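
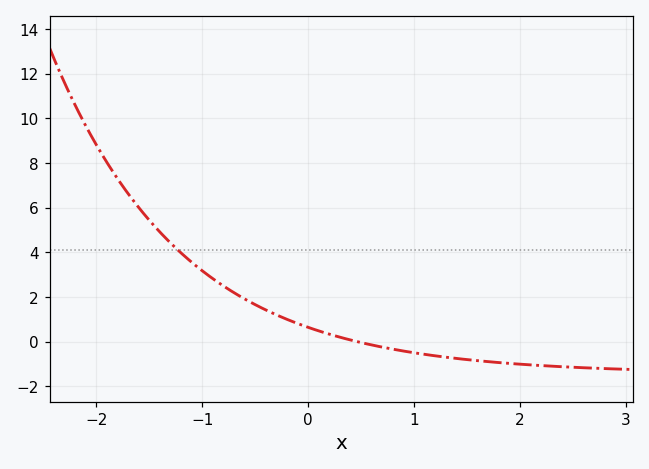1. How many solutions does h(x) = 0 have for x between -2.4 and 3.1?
1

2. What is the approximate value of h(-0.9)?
2.82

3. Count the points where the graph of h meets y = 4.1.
1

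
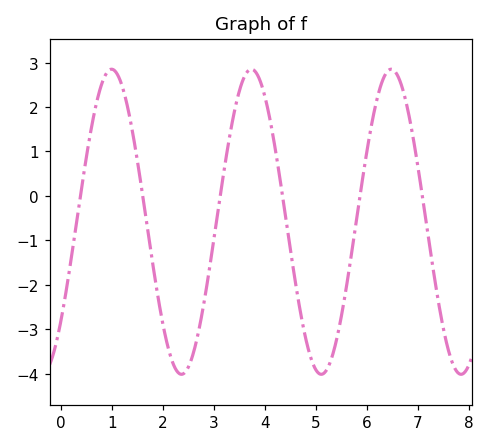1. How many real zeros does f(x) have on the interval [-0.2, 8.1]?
6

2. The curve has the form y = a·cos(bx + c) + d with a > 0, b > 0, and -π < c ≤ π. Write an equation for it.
y = 3.43cos(2.29x - 2.26) - 0.58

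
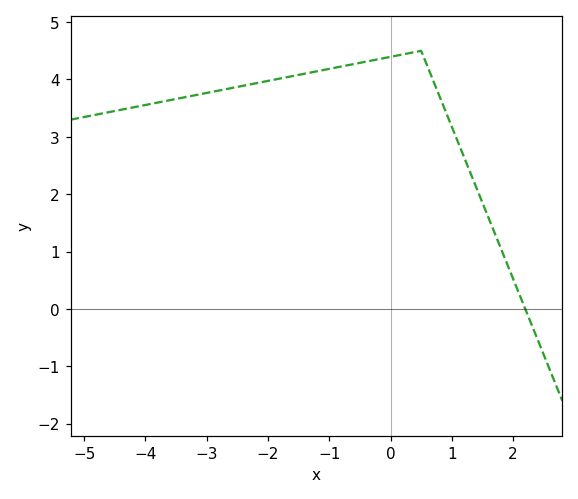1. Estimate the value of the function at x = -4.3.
3.49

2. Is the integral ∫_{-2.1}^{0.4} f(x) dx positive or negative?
positive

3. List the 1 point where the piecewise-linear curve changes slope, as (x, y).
(0.5, 4.5)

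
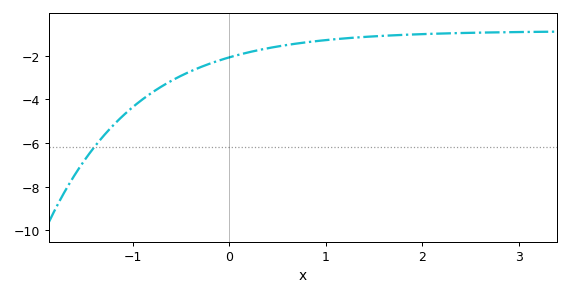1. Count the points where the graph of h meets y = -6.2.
1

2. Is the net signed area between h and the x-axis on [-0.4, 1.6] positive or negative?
negative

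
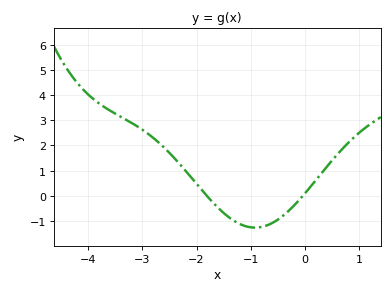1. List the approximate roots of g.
-1.81, -0.038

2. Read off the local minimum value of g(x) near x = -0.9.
-1.26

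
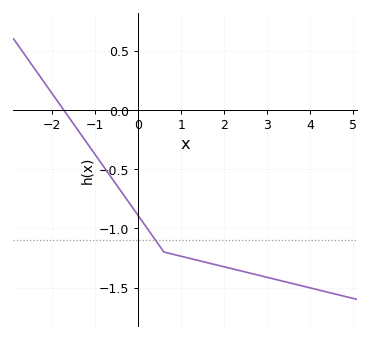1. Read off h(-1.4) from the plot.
-0.15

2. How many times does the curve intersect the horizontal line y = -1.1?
1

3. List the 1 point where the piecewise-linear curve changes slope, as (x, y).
(0.6, -1.2)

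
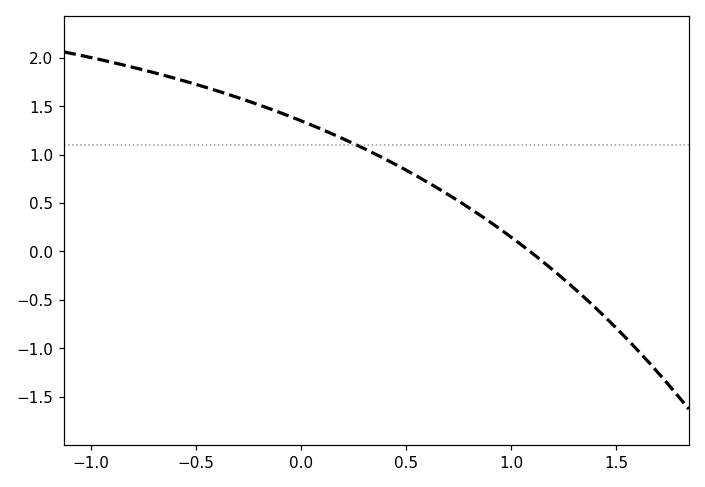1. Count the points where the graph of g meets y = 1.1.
1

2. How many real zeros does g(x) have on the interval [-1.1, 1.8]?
1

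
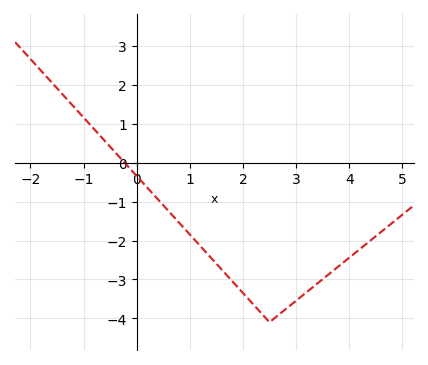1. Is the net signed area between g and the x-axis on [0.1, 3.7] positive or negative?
negative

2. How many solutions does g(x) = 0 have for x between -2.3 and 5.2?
1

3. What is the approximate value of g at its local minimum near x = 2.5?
-4.1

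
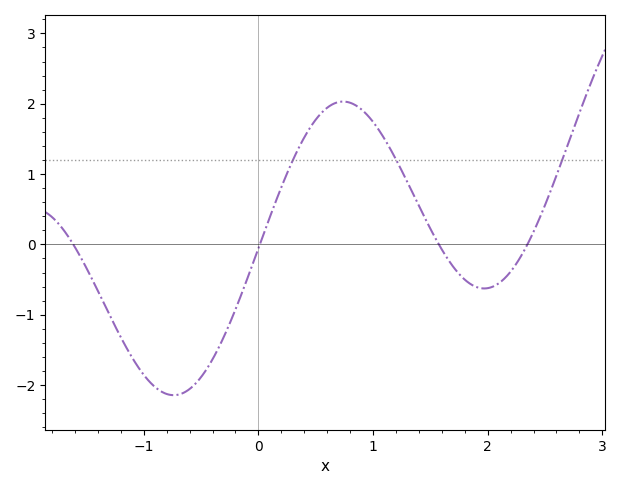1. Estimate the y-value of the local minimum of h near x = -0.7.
-2.14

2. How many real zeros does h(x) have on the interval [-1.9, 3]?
4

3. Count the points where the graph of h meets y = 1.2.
3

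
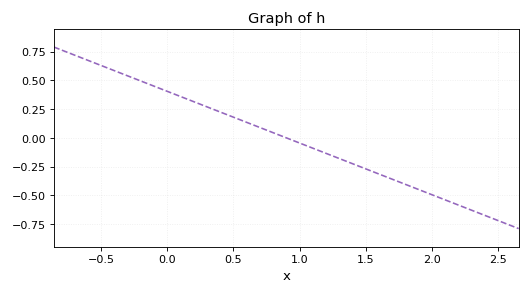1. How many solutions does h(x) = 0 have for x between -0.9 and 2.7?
1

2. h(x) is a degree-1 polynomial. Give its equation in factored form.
y = -0.45(x - 0.9)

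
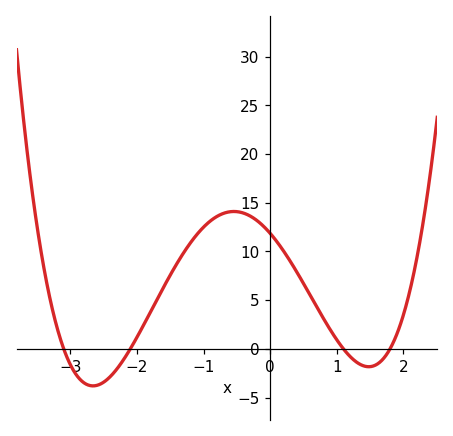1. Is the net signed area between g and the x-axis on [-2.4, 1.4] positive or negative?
positive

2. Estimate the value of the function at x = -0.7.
13.9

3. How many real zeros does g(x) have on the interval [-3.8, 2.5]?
4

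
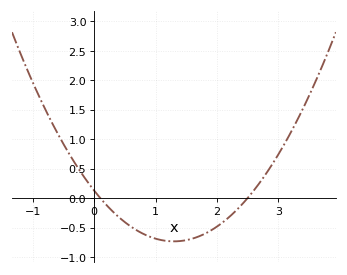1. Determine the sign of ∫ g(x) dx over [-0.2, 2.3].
negative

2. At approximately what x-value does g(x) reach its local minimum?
1.3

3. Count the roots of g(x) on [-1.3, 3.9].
2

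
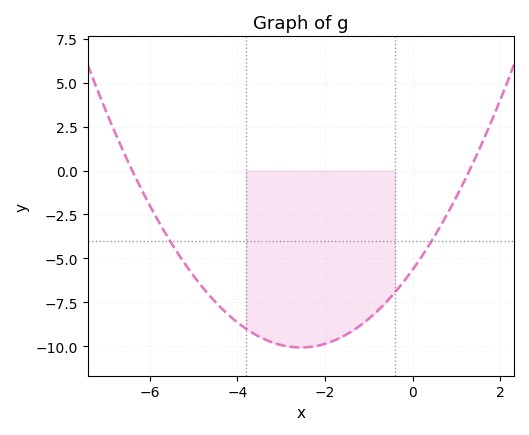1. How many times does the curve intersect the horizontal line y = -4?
2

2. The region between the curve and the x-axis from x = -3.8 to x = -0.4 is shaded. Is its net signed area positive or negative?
negative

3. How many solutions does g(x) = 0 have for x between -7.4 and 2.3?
2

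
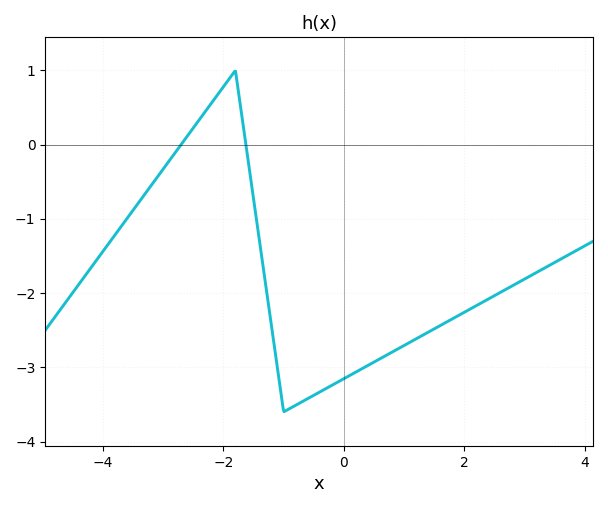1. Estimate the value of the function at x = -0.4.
-3.3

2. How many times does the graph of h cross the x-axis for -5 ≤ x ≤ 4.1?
2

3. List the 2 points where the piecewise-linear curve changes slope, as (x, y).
(-1.8, 1); (-1, -3.6)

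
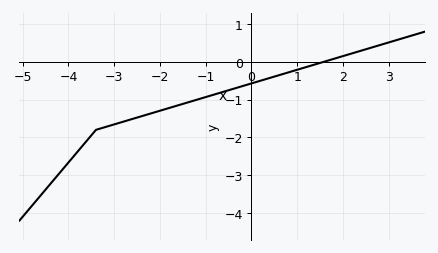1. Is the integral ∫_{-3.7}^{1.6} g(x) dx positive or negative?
negative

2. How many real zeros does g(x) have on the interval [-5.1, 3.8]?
1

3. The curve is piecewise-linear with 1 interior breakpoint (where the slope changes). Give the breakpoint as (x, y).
(-3.4, -1.8)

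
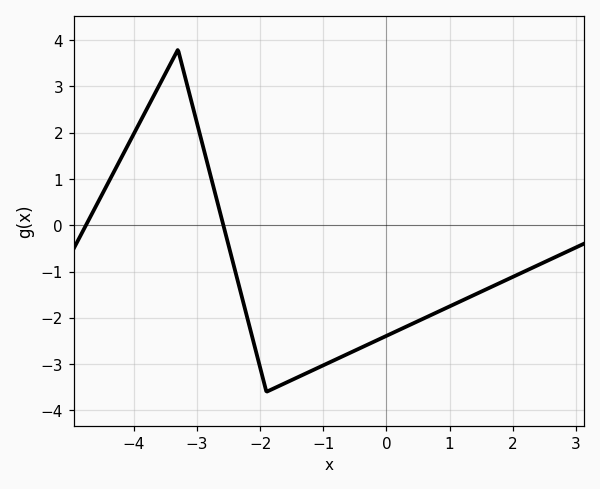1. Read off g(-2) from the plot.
-3.07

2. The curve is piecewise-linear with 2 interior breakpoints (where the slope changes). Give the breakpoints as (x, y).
(-3.3, 3.8); (-1.9, -3.6)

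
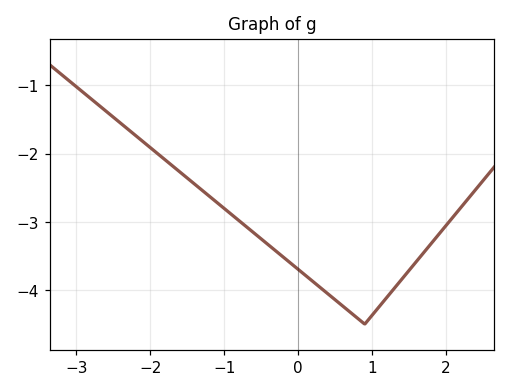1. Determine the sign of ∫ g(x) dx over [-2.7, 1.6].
negative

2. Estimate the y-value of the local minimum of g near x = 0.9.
-4.5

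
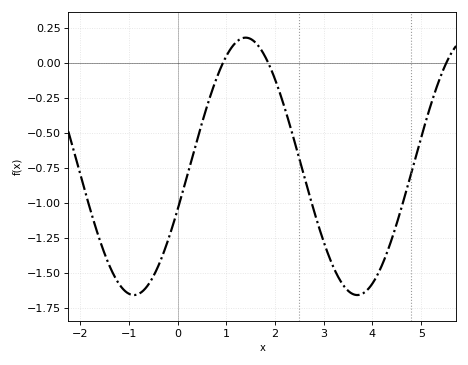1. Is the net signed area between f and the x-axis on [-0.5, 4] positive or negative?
negative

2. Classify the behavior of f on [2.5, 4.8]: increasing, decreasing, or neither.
neither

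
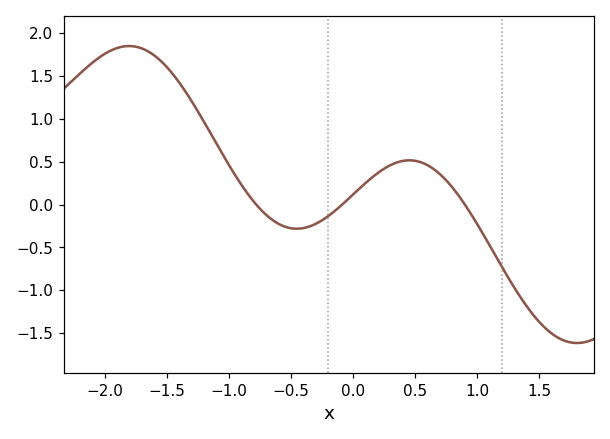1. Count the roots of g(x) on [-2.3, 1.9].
3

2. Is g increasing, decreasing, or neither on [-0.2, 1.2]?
neither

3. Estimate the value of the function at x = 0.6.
0.45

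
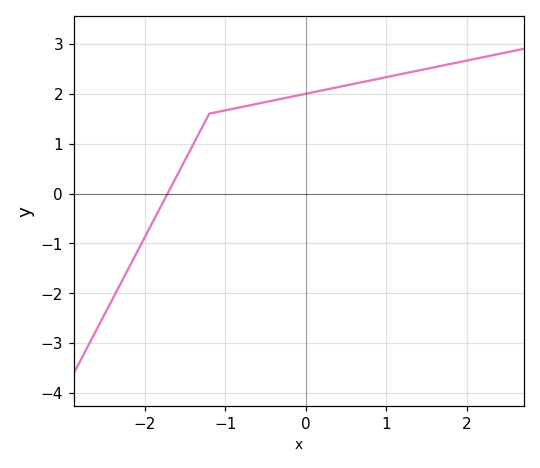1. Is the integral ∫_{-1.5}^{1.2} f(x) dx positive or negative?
positive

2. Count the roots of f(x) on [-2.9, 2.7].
1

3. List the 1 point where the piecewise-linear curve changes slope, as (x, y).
(-1.2, 1.6)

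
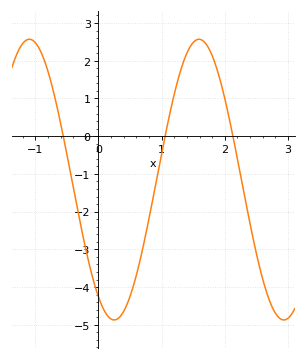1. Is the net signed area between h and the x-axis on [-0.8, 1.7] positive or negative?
negative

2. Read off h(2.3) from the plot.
-1.5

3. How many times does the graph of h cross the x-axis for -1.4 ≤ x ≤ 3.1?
3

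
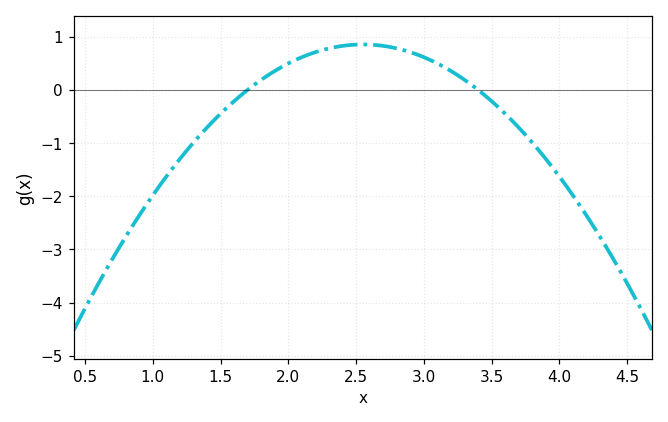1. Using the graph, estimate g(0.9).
-2.4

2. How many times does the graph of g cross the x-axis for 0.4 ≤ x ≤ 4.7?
2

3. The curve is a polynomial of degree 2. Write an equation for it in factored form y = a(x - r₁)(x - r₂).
y = -1.18(x - 1.7)(x - 3.4)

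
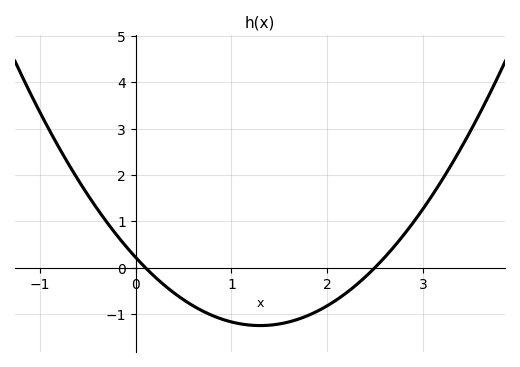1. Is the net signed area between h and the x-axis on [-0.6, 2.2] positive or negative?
negative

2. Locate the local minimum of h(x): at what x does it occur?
1.3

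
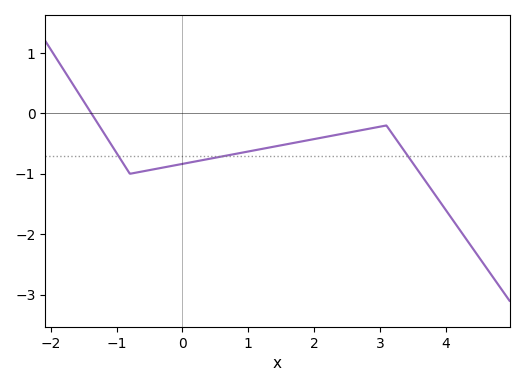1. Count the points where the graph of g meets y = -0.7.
3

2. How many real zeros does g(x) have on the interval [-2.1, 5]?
1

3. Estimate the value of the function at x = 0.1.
-0.8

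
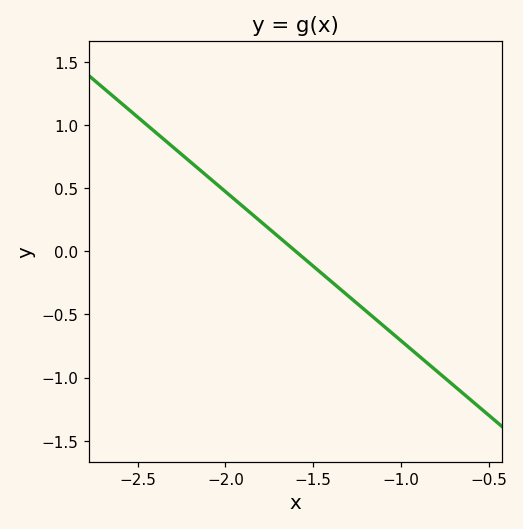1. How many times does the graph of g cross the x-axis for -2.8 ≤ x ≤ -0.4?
1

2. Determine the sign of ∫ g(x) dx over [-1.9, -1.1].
negative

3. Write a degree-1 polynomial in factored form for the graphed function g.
y = -1.18(x + 1.6)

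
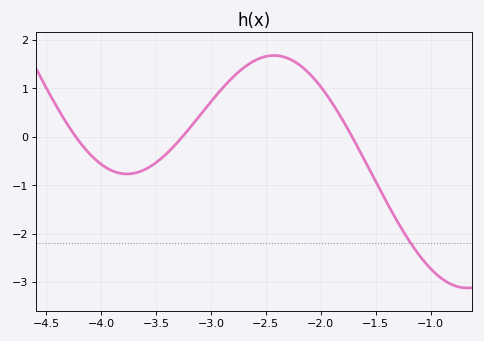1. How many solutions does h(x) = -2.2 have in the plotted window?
1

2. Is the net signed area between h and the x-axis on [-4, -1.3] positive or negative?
positive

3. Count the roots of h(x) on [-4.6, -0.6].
3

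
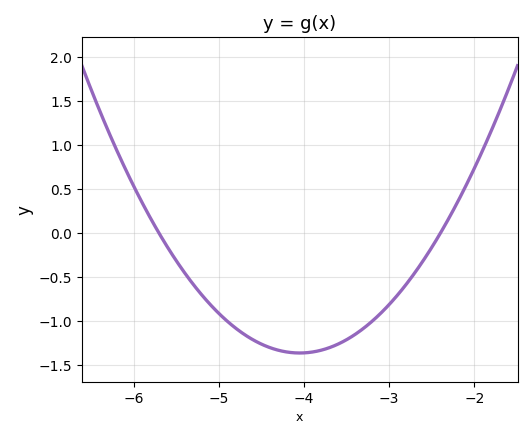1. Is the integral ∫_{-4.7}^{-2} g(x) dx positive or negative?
negative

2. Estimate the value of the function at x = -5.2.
-0.7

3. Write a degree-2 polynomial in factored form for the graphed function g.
y = 0.5(x + 5.7)(x + 2.4)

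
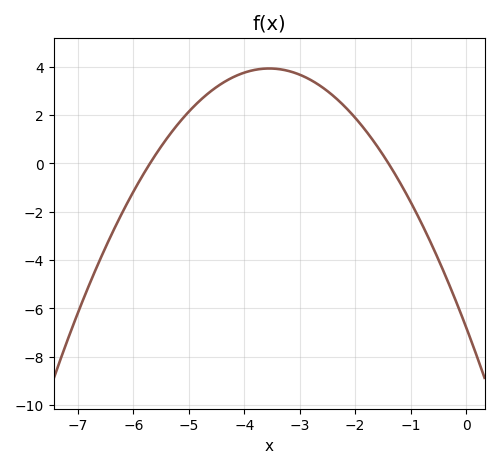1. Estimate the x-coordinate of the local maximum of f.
-3.55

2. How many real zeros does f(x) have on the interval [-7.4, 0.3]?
2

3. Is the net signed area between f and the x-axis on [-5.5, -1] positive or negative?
positive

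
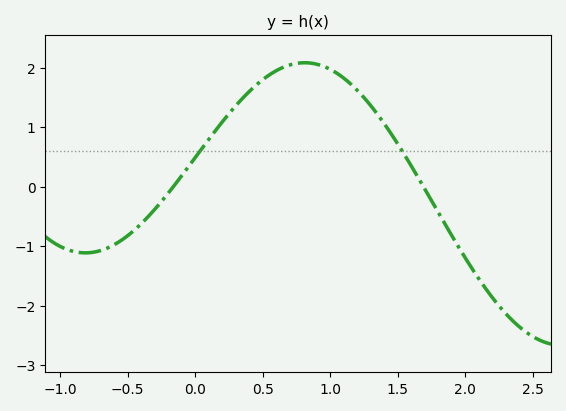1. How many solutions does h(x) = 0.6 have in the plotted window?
2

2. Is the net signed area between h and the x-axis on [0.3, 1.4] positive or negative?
positive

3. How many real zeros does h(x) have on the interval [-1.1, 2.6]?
2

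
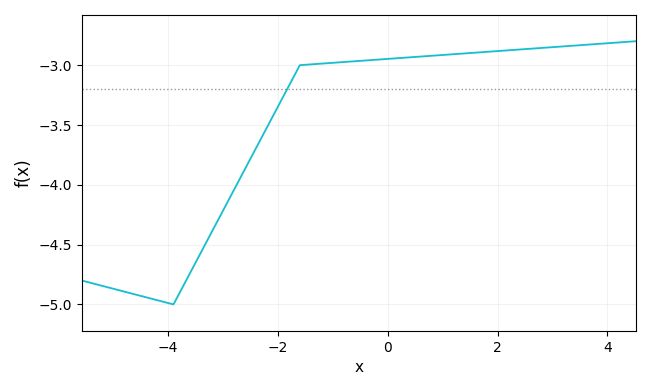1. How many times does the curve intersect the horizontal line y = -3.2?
1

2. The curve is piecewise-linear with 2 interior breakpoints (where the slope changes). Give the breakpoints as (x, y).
(-3.9, -5); (-1.6, -3)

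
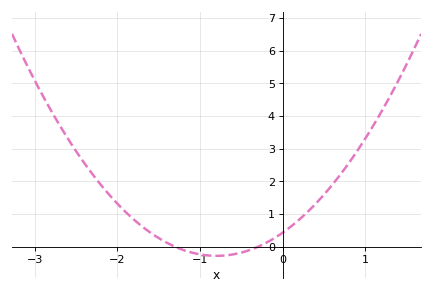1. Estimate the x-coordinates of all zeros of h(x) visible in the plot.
-1.3, -0.3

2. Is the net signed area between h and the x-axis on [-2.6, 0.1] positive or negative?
positive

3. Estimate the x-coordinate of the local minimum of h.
-0.8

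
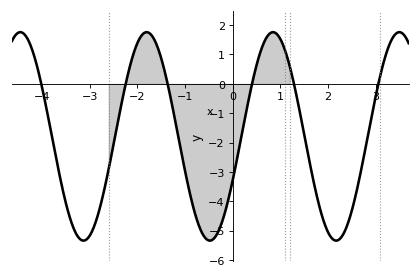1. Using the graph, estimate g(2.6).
-3.68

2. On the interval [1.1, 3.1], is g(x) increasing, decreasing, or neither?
neither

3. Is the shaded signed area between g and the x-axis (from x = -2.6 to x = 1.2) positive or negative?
negative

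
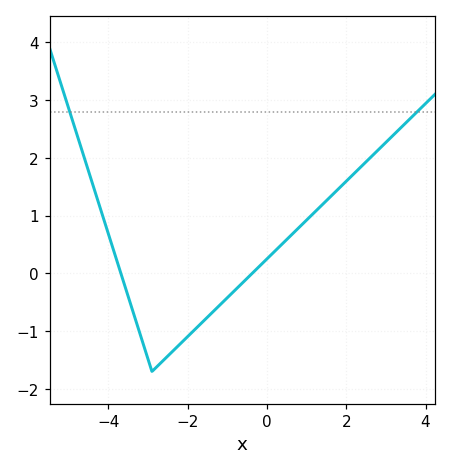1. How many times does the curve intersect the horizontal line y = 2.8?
2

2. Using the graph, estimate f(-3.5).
-0.399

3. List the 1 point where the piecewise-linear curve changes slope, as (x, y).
(-2.9, -1.7)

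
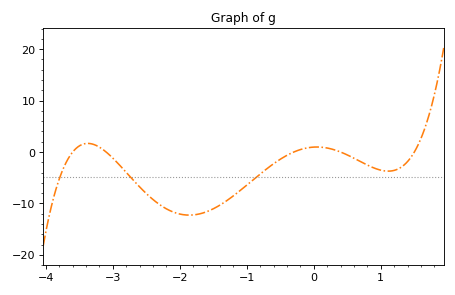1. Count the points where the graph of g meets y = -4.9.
3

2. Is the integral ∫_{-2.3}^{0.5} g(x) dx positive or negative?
negative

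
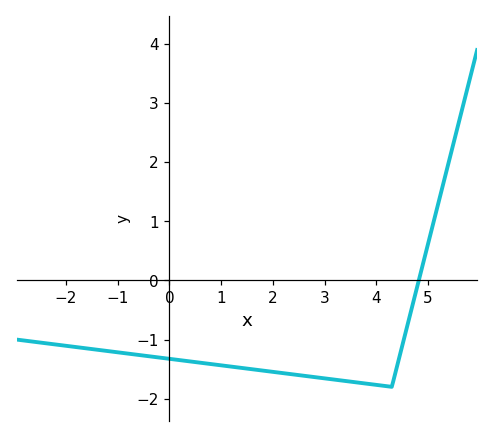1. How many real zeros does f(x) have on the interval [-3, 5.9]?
1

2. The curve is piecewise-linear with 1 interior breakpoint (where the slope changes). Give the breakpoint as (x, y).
(4.3, -1.8)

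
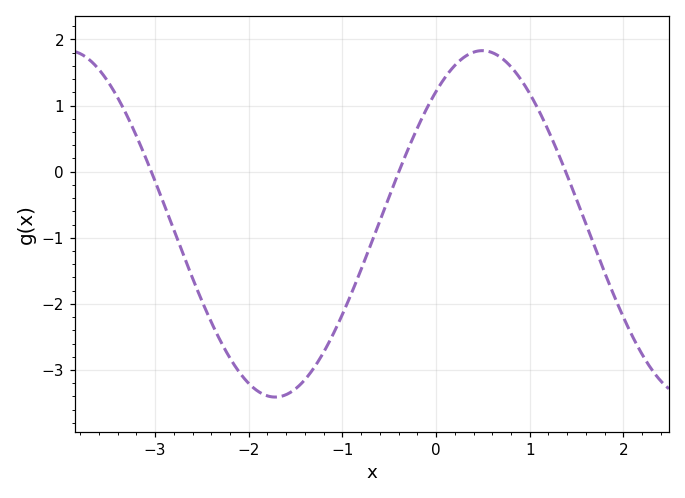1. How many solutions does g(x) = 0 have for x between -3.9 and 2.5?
3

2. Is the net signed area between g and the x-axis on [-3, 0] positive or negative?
negative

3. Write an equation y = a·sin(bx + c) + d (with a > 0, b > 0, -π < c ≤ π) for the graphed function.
y = 2.62sin(1.42x + 0.87) - 0.79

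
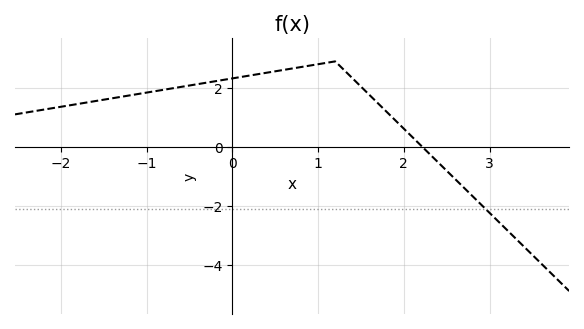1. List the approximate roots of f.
2.2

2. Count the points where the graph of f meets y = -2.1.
1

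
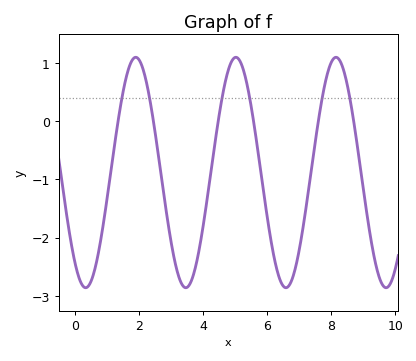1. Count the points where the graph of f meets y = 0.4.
6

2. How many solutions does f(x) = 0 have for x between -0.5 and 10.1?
6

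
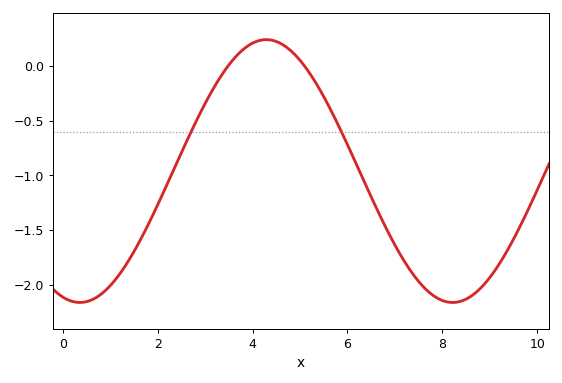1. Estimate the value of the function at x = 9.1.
-1.85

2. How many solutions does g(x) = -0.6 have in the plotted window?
2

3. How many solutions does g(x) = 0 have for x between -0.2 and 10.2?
2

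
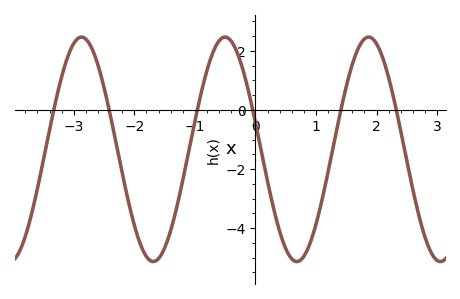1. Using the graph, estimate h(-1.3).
-3.29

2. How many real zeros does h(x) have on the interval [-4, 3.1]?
6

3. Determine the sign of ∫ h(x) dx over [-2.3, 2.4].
negative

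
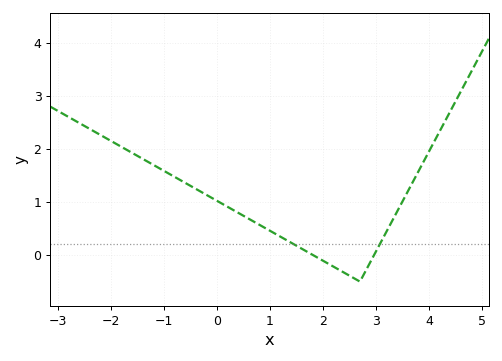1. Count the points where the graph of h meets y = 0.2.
2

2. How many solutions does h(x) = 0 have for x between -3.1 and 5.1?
2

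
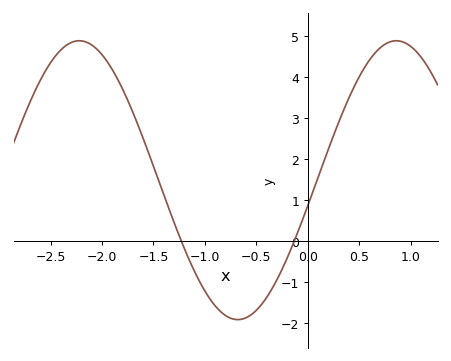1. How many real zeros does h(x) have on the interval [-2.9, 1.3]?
2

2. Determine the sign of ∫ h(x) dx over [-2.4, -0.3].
positive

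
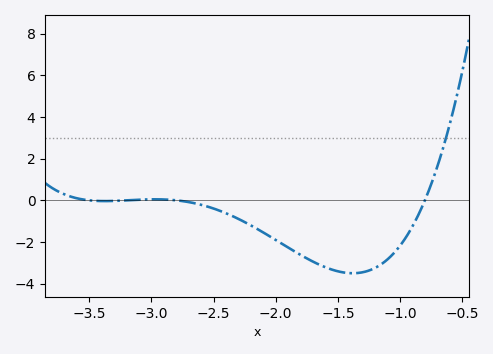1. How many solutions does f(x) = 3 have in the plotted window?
1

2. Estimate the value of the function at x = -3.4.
-0.034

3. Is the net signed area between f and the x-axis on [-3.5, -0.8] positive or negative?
negative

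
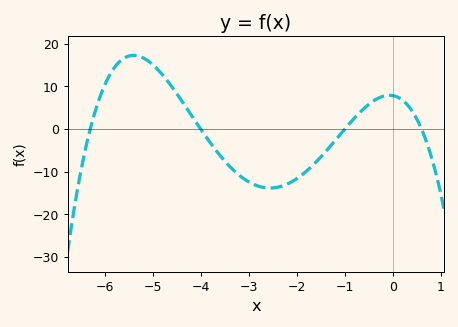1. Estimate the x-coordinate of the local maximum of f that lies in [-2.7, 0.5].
-0.07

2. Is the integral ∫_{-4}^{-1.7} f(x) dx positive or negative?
negative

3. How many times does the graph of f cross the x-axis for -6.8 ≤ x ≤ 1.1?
4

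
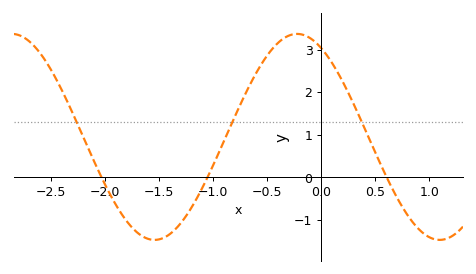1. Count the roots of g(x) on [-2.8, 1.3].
3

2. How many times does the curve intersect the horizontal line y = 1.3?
3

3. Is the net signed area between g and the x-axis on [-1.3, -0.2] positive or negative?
positive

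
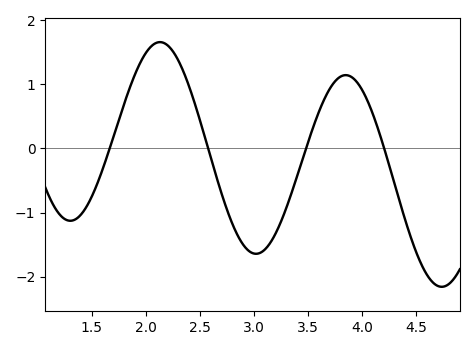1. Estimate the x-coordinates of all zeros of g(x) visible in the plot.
1.67, 2.58, 3.48, 4.2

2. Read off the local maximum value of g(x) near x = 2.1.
1.66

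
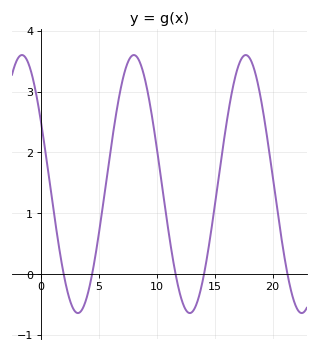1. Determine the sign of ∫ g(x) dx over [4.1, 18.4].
positive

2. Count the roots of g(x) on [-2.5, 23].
5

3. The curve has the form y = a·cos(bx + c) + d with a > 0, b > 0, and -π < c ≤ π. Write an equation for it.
y = 2.12cos(0.65x + 1.1) + 1.48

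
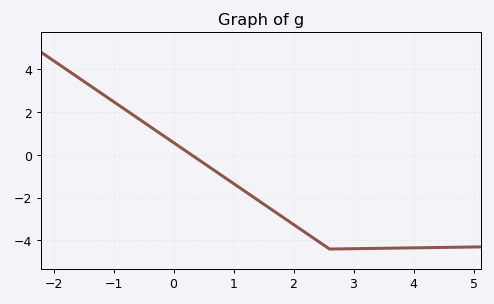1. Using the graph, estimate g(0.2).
0.2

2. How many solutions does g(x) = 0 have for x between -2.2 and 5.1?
1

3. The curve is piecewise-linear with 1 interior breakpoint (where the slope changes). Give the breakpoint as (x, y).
(2.6, -4.4)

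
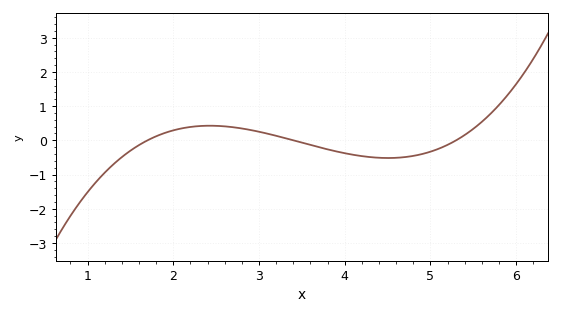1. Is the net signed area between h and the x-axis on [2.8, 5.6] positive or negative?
negative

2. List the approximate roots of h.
1.7, 3.4, 5.3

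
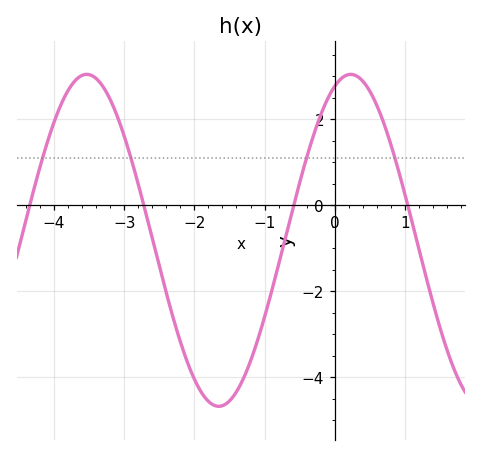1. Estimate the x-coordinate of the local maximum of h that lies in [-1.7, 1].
0.228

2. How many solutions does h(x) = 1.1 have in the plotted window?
4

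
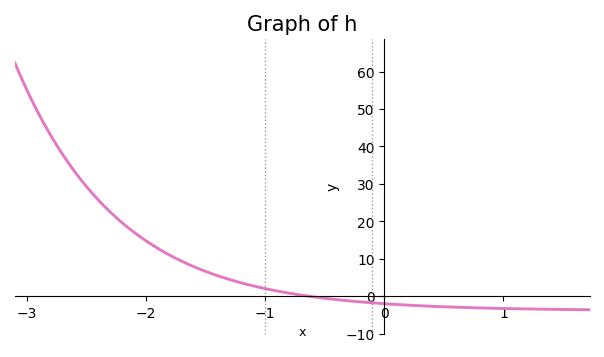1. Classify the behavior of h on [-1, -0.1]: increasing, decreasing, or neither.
decreasing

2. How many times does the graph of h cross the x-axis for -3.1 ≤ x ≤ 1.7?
1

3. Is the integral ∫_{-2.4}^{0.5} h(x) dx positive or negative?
positive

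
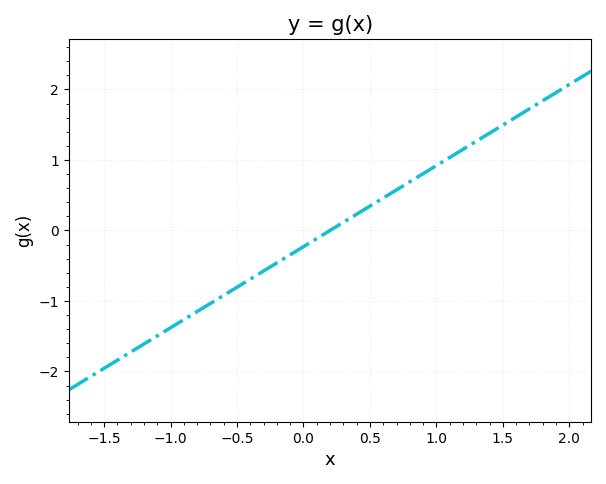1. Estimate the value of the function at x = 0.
-0.2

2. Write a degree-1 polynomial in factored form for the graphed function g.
y = 1.15(x - 0.2)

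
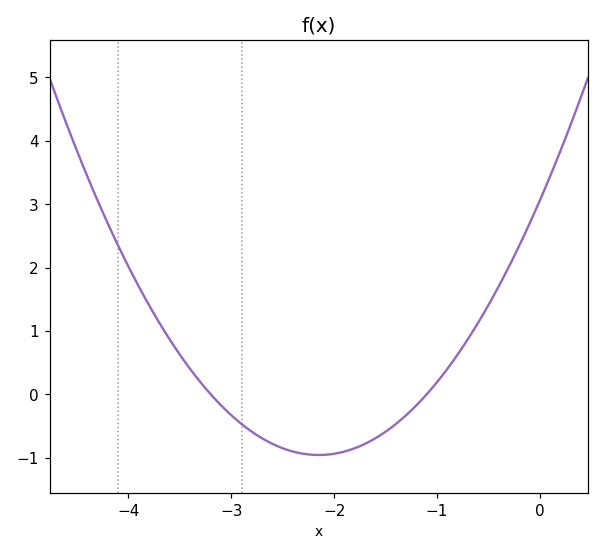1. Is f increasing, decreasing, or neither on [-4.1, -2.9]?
decreasing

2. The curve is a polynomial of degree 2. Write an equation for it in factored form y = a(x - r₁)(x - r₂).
y = 0.87(x + 3.2)(x + 1.1)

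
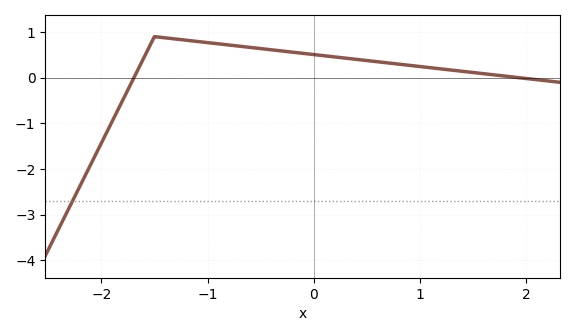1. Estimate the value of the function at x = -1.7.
-0.035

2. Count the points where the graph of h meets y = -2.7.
1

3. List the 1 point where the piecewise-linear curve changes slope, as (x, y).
(-1.5, 0.9)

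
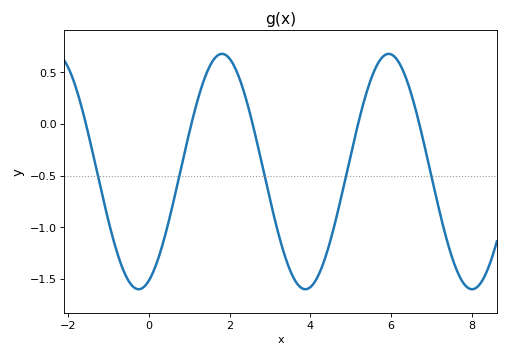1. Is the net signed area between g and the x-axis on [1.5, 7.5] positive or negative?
negative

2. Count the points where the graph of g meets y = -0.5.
5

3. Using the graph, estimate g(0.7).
-0.591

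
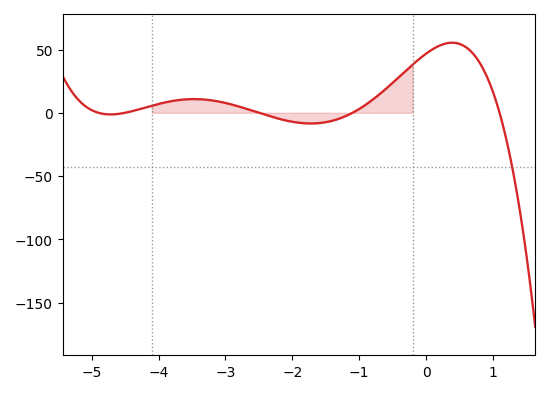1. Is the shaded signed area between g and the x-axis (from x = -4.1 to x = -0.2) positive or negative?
positive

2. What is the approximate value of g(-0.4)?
28.5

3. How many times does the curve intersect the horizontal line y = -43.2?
1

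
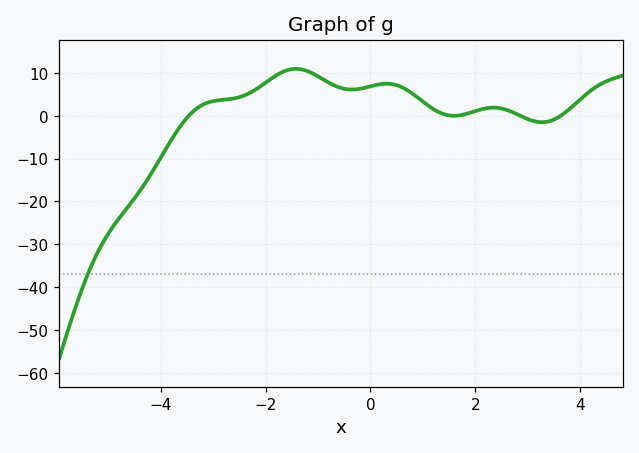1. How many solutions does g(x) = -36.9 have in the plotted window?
1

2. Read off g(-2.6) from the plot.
4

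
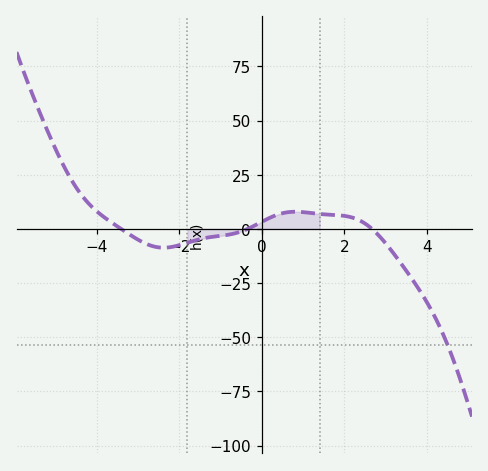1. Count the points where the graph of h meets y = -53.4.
1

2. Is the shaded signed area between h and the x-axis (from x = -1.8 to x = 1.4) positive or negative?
positive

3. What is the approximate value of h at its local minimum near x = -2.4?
-8.68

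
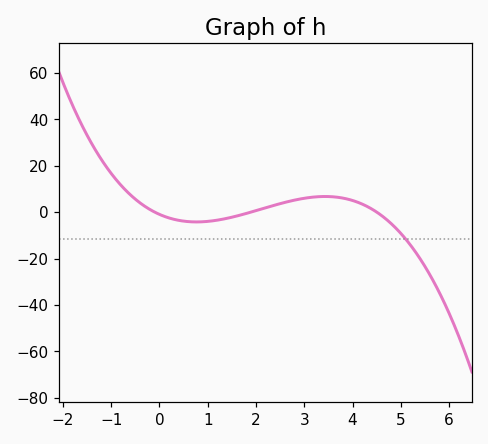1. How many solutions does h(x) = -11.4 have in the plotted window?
1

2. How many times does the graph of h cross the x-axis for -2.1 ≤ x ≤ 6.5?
3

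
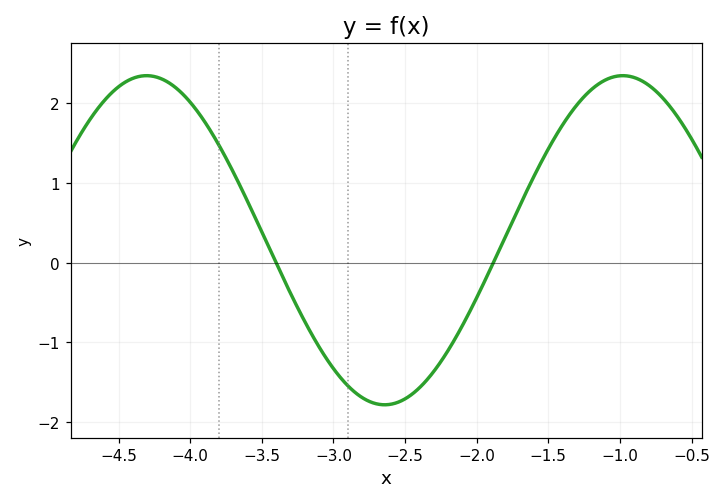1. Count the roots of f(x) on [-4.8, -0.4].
2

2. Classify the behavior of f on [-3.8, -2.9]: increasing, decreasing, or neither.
decreasing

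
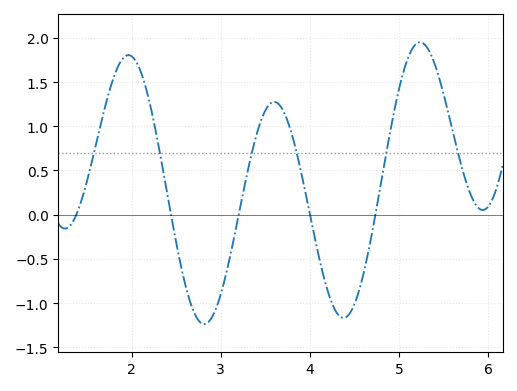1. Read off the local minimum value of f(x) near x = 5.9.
0.053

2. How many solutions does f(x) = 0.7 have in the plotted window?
6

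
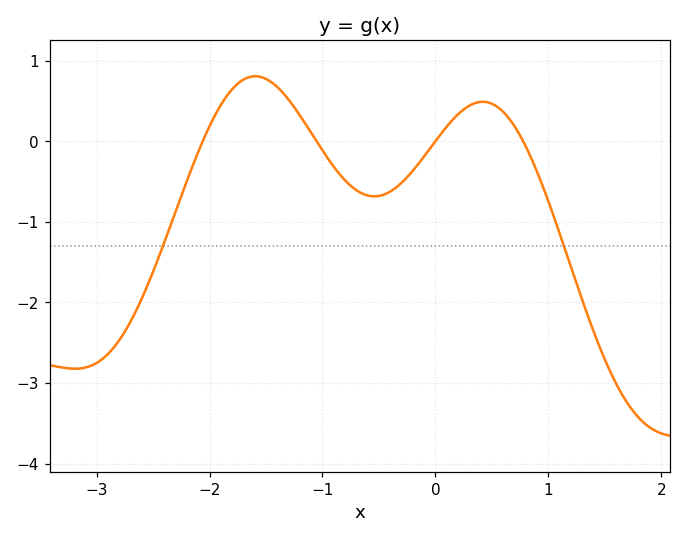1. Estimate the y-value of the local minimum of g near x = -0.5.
-0.685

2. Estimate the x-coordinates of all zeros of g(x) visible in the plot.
-2.06, -1.05, 0, 0.777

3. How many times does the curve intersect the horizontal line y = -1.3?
2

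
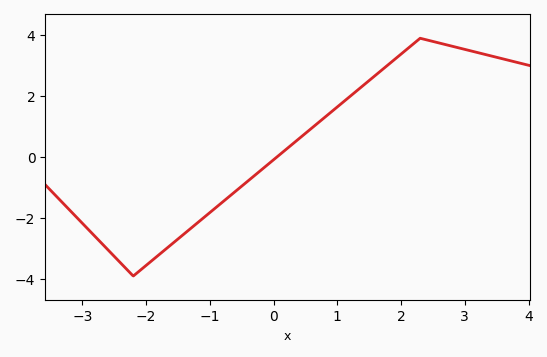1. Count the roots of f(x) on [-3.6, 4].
1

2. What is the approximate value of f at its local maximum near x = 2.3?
3.9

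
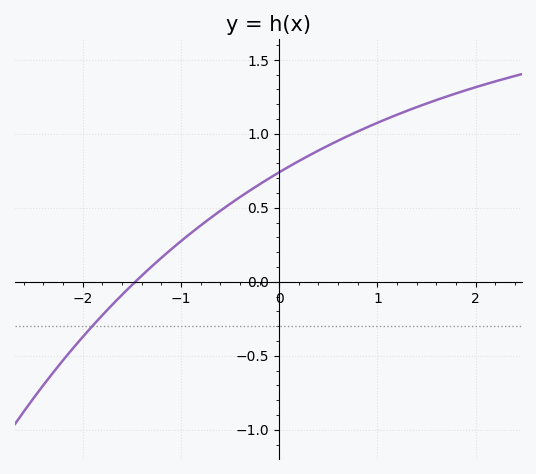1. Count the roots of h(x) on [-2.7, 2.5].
1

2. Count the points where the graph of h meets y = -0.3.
1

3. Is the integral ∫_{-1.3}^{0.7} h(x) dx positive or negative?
positive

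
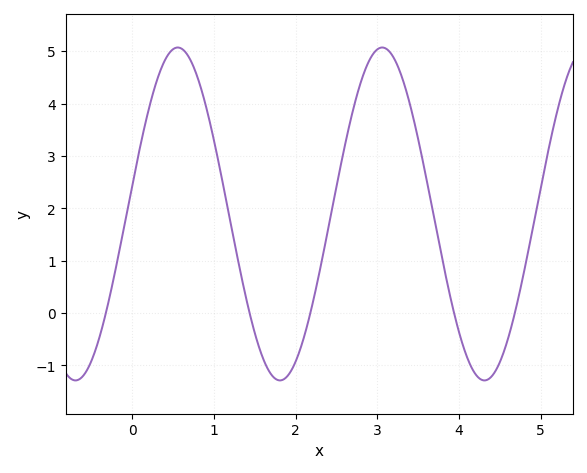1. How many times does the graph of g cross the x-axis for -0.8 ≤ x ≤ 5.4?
5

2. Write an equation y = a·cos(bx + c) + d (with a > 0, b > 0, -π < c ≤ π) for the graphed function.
y = 3.18cos(2.5x - 1.4) + 1.89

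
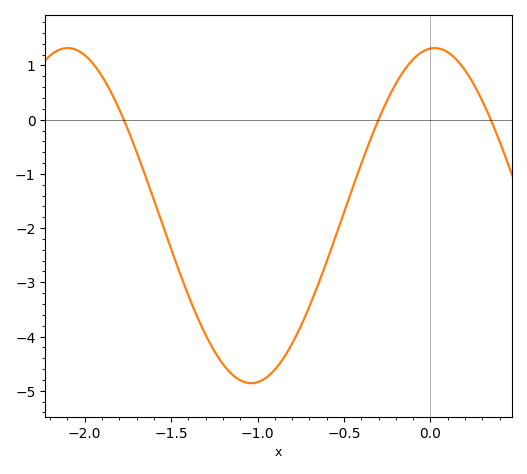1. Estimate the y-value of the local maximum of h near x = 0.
1.32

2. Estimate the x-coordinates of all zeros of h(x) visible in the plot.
-1.77, -0.301, 0.349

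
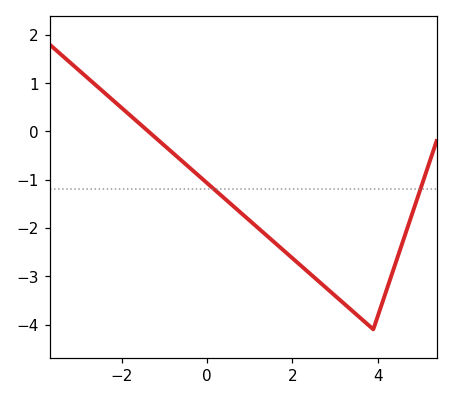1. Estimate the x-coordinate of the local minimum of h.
3.8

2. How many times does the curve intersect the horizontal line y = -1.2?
2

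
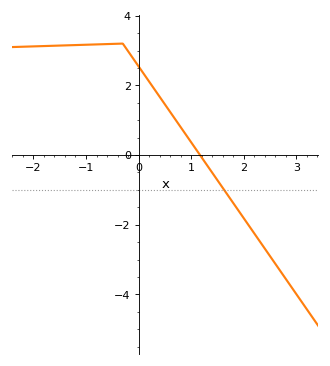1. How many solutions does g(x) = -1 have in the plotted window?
1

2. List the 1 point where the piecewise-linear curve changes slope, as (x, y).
(-0.3, 3.2)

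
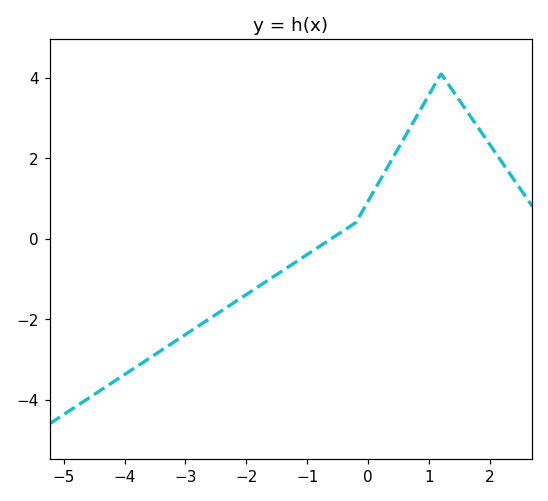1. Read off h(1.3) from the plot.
3.88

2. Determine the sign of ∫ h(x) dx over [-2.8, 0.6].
negative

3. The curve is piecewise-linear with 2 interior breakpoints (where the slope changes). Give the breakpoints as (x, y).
(-0.2, 0.4); (1.2, 4.1)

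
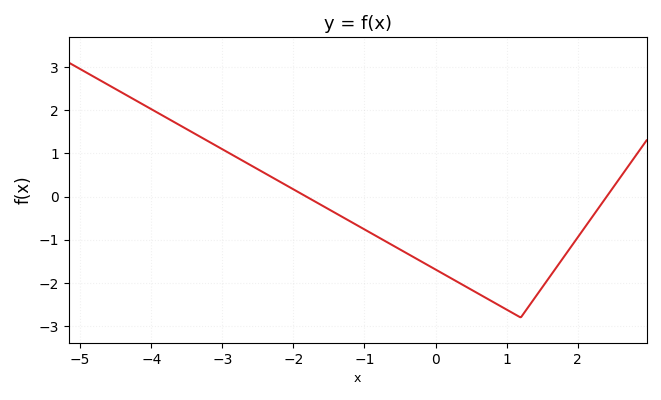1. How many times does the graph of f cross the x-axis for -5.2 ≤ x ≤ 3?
2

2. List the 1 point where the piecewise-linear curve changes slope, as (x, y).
(1.2, -2.8)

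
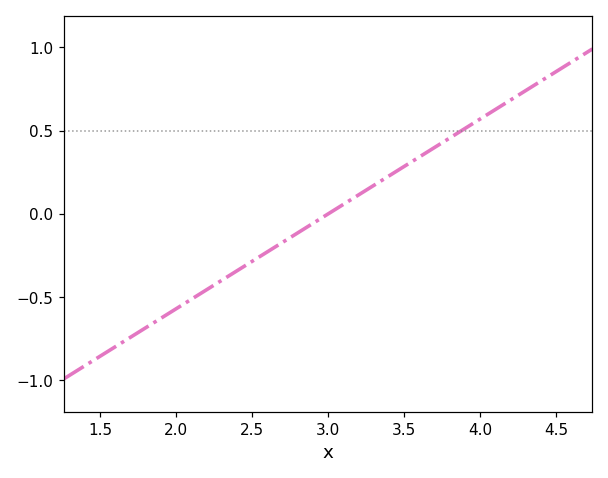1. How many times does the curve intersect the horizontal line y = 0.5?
1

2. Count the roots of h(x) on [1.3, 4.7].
1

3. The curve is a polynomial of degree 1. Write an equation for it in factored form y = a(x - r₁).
y = 0.57(x - 3)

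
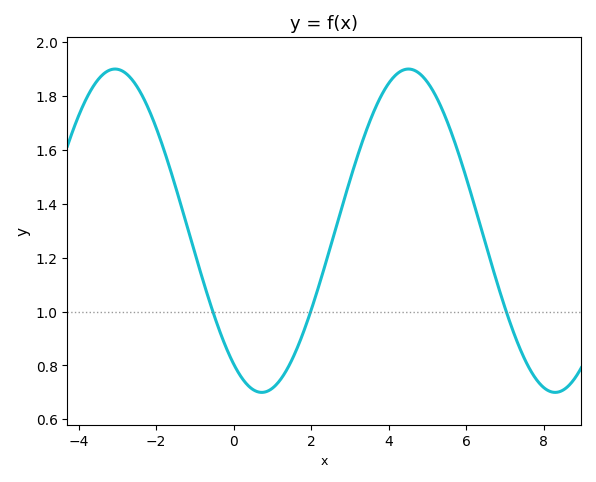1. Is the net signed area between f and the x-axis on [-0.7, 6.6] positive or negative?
positive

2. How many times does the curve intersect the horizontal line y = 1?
3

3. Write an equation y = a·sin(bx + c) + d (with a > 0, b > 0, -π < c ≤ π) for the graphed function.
y = 0.6sin(0.83x - 2.2) + 1.3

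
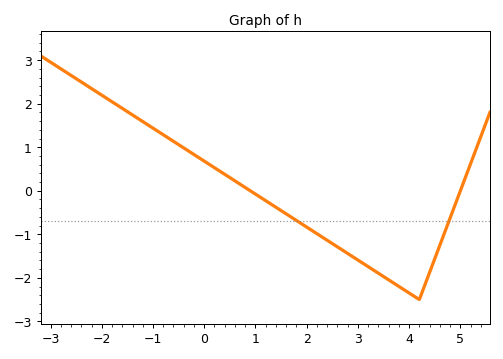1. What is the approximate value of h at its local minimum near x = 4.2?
-2.5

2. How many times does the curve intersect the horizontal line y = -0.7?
2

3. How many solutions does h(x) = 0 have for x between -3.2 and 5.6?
2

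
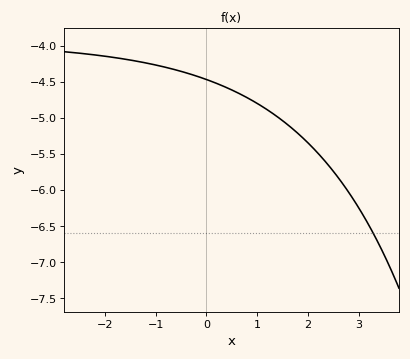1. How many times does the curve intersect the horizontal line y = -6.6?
1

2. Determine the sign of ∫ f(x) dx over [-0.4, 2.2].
negative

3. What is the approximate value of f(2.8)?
-6.03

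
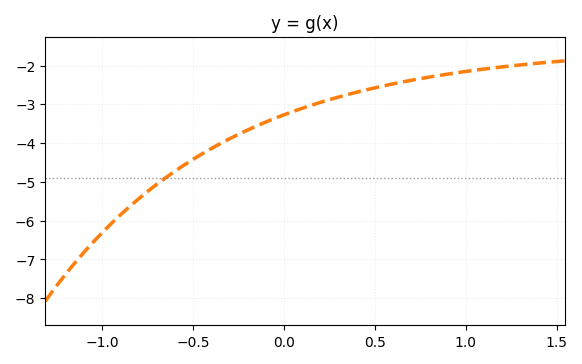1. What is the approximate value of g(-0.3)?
-3.89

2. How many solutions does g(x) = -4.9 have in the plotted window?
1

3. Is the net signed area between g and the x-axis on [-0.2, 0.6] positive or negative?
negative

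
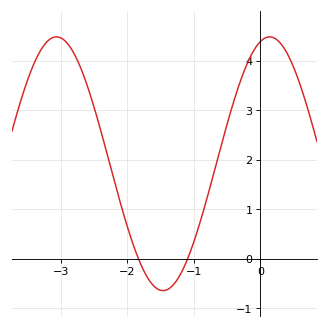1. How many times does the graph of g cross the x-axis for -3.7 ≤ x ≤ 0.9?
2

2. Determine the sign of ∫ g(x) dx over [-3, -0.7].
positive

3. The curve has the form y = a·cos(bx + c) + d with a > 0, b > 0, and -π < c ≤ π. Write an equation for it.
y = 2.56cos(1.96x - 0.272) + 1.92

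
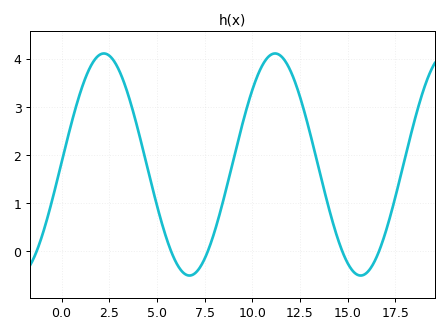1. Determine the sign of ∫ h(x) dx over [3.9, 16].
positive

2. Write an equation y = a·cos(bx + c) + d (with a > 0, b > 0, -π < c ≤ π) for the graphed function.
y = 2.31cos(0.7x - 1.55) + 1.8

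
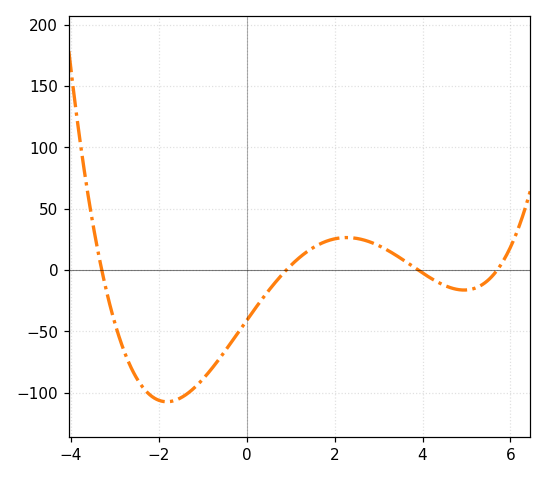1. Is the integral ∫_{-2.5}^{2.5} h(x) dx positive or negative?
negative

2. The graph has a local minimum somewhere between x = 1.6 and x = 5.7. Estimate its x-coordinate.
5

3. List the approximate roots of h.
-3.4, 1, 3.8, 5.8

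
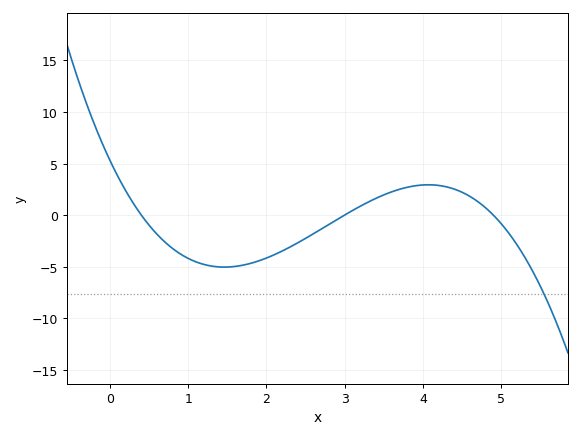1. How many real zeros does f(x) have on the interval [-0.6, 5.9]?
3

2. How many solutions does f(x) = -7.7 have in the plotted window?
1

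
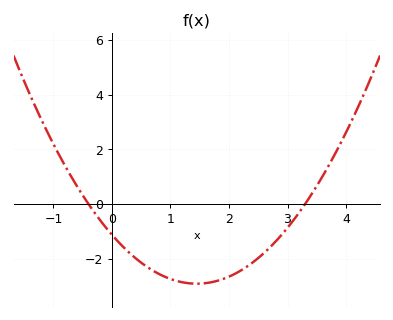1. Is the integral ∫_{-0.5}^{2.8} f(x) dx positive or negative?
negative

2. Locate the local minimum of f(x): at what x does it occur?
1.45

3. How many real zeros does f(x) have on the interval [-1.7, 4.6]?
2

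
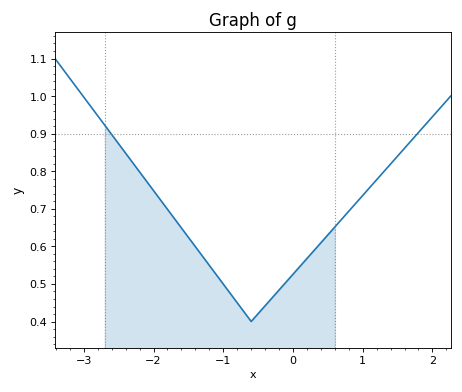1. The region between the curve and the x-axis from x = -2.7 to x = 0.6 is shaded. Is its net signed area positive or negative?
positive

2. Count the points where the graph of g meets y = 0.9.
2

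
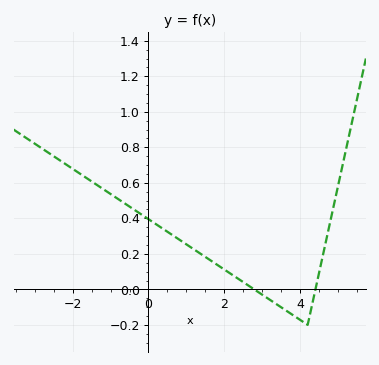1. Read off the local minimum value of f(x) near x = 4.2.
-0.2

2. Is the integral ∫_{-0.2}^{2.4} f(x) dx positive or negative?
positive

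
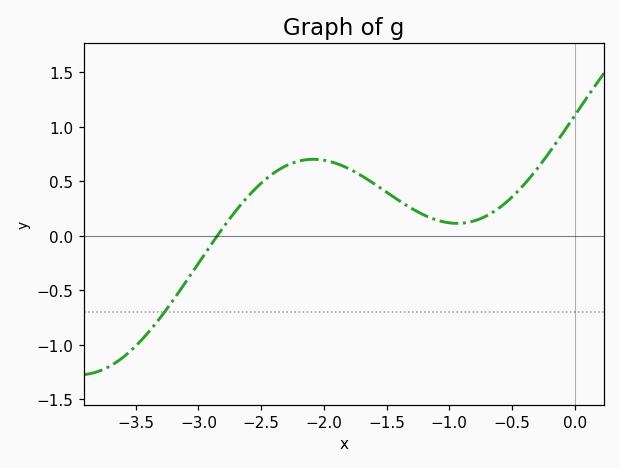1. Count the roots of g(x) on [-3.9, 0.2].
1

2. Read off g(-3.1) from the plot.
-0.4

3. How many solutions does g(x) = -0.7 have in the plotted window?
1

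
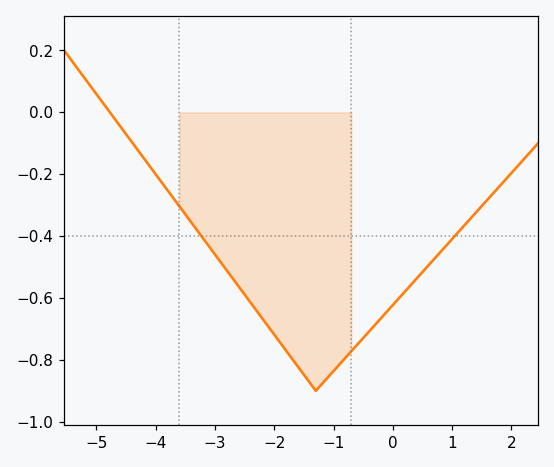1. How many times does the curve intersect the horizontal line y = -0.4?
2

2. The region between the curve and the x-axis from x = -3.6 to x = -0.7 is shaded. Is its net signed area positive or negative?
negative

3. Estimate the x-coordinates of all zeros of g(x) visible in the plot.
-4.77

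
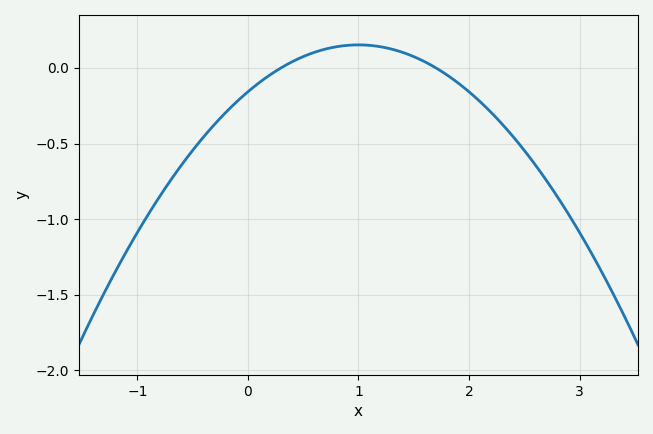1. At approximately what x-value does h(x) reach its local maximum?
1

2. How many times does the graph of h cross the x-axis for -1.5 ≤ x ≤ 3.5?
2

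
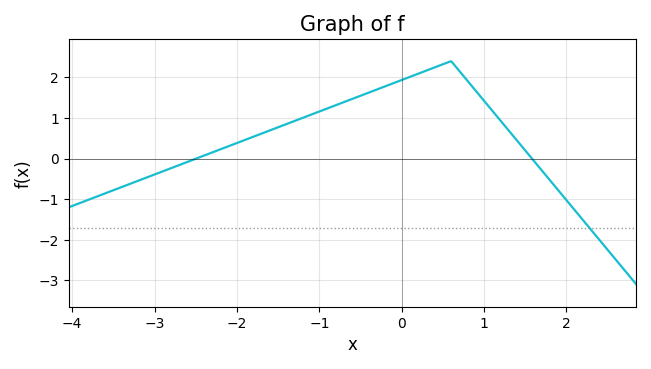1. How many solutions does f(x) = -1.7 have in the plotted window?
1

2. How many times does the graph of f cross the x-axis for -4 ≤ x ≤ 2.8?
2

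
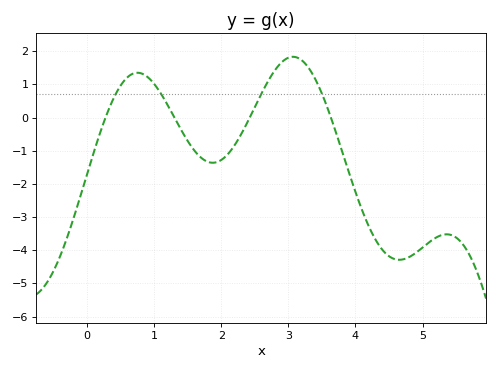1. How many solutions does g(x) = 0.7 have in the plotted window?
4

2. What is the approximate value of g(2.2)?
-0.832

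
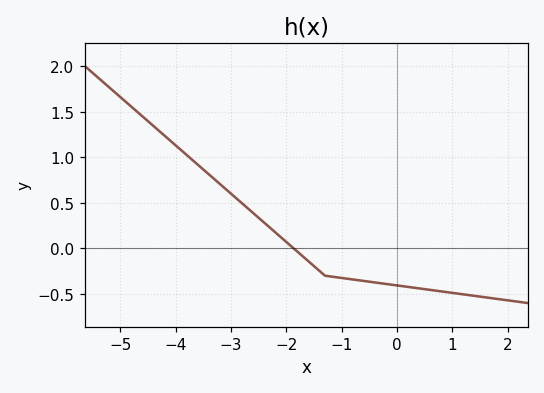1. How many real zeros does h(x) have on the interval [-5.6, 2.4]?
1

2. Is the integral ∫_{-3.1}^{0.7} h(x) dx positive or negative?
negative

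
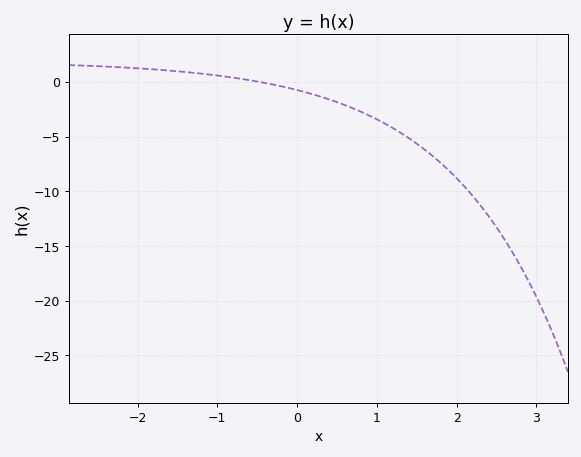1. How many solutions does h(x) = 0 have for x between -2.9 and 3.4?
1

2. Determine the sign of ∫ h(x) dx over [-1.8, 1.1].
negative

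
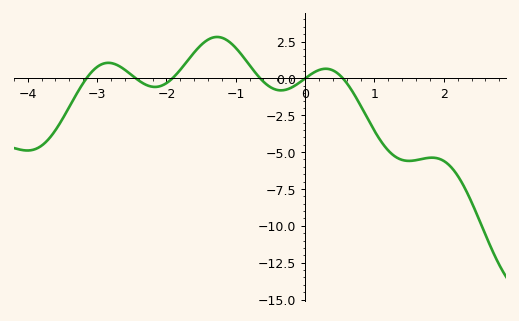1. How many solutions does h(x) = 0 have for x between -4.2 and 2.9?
6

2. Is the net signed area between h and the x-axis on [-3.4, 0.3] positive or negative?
positive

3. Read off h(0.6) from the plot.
-0.4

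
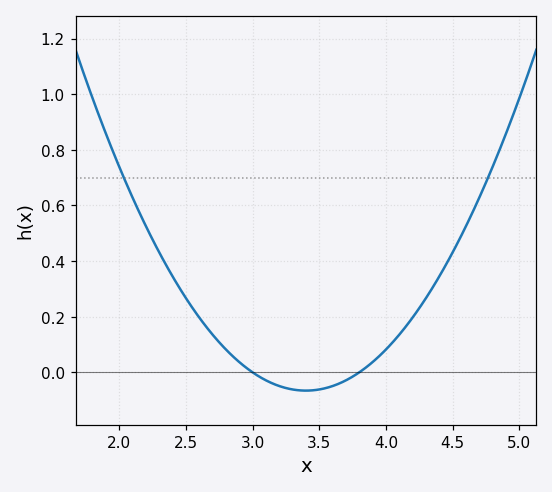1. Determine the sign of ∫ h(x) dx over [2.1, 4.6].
positive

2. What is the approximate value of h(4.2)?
0.2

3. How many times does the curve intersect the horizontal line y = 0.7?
2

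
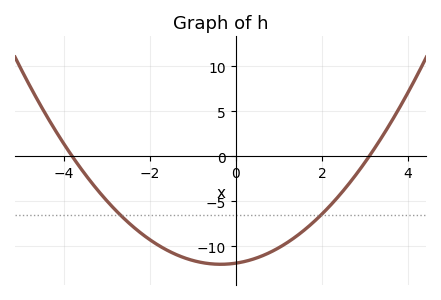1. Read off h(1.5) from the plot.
-8.5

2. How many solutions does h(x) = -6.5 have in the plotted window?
2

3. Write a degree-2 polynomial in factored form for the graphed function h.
y = 1.01(x + 3.8)(x - 3.1)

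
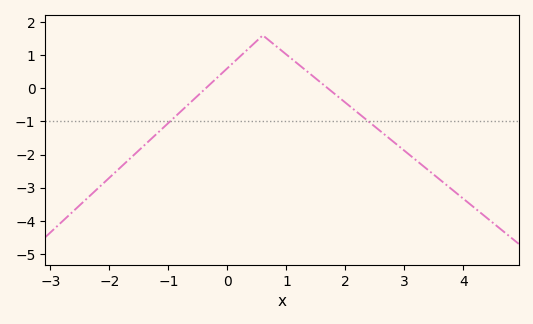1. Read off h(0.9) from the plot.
1.2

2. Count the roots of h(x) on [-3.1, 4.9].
2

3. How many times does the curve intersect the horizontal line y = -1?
2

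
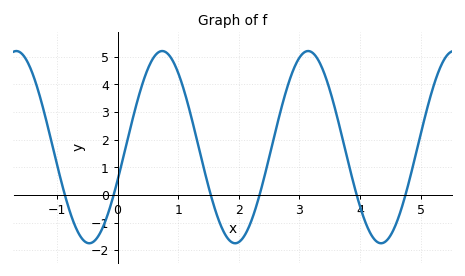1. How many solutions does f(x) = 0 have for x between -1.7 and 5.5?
6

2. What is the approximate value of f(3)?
5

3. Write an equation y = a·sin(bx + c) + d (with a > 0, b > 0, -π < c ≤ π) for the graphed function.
y = 3.48sin(2.6x - 0.35) + 1.73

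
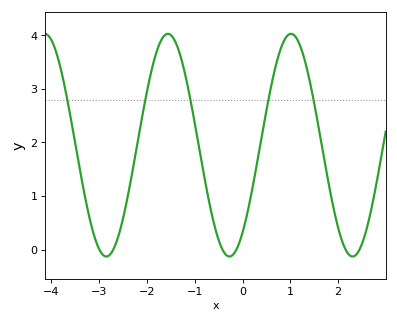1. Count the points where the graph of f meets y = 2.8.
5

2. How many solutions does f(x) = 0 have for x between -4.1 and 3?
6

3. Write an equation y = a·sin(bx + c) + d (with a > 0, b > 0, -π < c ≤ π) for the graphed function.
y = 2.08sin(2.4x - 0.9) + 1.95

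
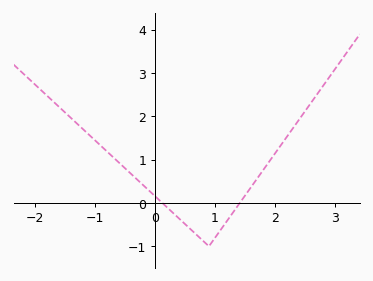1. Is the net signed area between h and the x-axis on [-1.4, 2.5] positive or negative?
positive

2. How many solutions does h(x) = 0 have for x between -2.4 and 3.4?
2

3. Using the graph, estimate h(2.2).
1.54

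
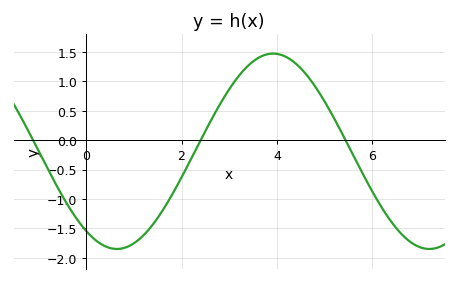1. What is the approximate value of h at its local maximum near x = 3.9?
1.47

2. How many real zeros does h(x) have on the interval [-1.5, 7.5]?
3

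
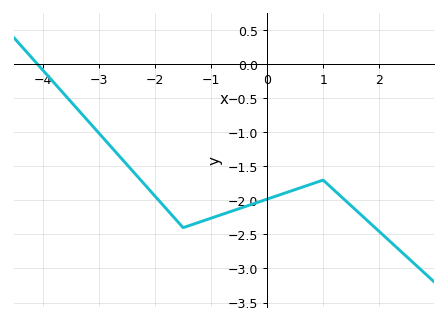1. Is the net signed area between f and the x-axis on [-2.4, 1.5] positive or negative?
negative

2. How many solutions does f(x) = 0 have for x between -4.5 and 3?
1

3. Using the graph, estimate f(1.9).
-2.38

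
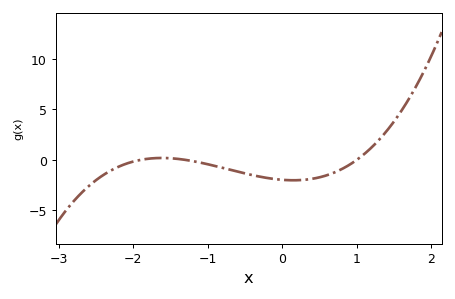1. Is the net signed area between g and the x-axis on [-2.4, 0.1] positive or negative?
negative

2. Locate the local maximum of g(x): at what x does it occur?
-1.62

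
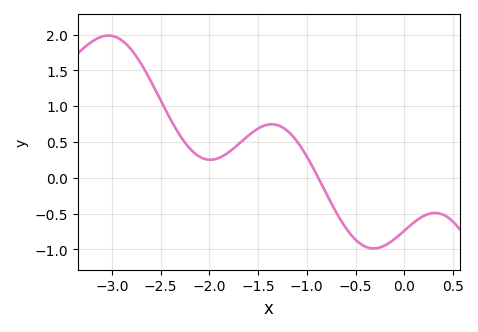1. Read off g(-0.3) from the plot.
-0.987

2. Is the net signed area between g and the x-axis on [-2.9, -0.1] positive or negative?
positive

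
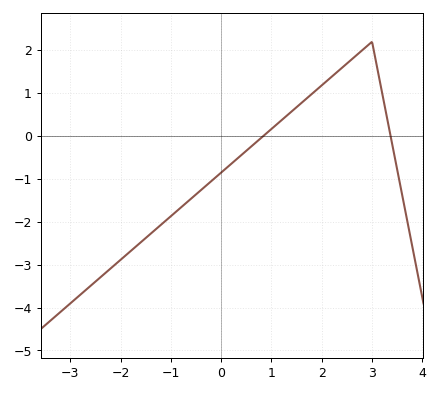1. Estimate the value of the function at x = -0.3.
-1.16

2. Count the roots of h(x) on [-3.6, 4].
2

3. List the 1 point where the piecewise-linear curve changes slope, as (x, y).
(3, 2.2)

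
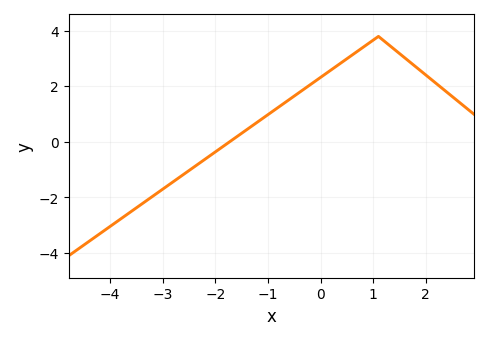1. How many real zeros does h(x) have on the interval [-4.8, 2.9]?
1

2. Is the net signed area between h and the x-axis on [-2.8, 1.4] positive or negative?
positive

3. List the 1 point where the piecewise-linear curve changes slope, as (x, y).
(1.1, 3.8)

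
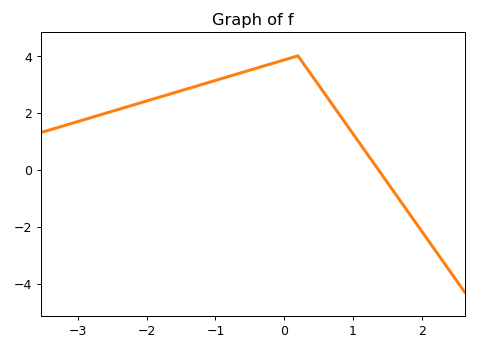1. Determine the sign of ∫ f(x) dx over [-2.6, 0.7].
positive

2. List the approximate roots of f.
1.4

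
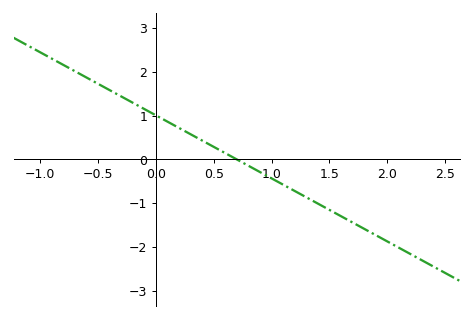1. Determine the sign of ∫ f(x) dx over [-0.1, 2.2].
negative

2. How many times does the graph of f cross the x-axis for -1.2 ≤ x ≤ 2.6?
1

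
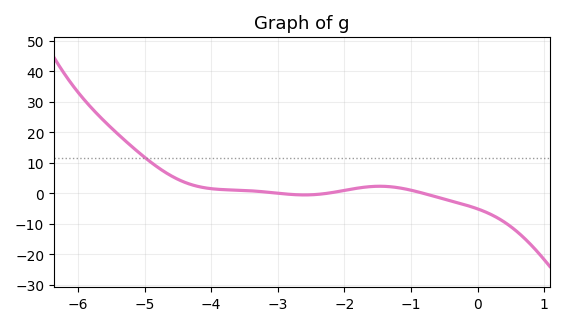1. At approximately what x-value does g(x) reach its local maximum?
-1.47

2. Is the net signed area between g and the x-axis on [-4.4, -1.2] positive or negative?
positive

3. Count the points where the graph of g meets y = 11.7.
1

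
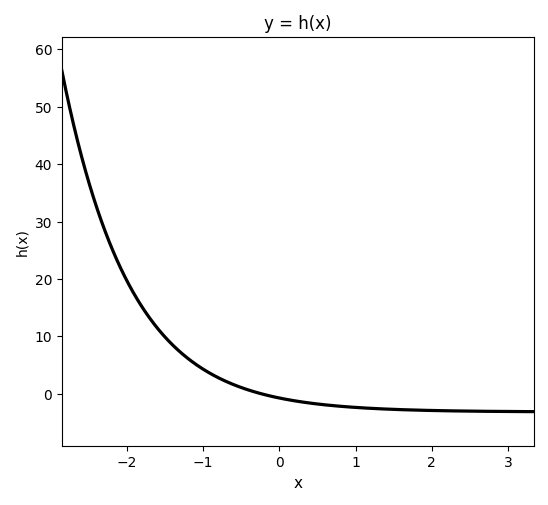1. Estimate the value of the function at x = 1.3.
-3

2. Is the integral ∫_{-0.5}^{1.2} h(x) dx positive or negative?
negative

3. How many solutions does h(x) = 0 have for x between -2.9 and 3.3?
1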